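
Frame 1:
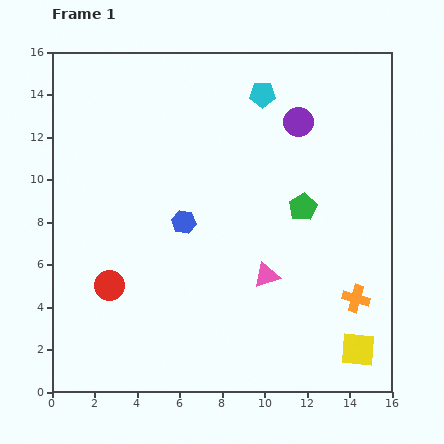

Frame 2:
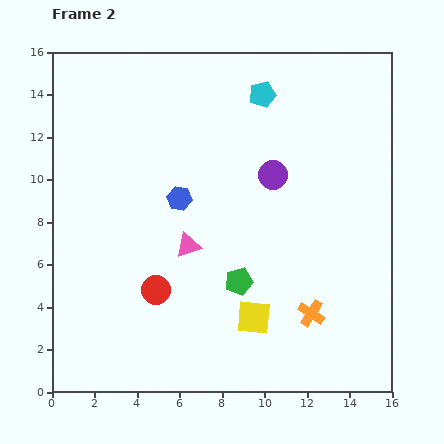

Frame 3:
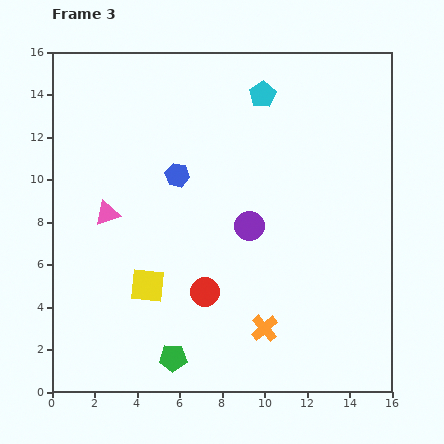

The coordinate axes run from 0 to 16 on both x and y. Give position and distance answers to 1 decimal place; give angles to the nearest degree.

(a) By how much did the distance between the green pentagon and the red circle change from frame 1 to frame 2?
-5.9

Distance in frame 1: 9.8. Distance in frame 2: 3.9.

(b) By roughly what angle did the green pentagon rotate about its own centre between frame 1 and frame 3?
31° clockwise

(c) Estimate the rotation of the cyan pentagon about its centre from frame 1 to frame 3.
31° counter-clockwise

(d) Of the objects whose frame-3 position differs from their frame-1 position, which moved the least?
the blue hexagon

(moved 2.2)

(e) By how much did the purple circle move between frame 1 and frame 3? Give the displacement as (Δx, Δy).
(-2.3, -4.9)

The purple circle was at (11.6, 12.7) in frame 1 and (9.3, 7.8) in frame 3.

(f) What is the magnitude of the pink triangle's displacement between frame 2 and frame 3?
4.1

The pink triangle moved from (6.4, 6.9) to (2.6, 8.4), a distance of √(3.8² + 1.5²) ≈ 4.1.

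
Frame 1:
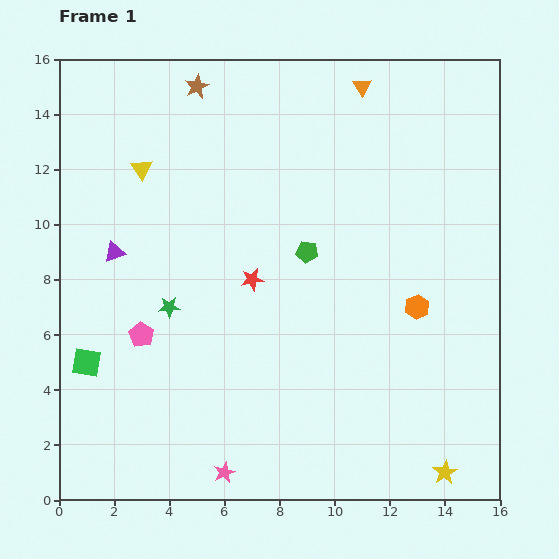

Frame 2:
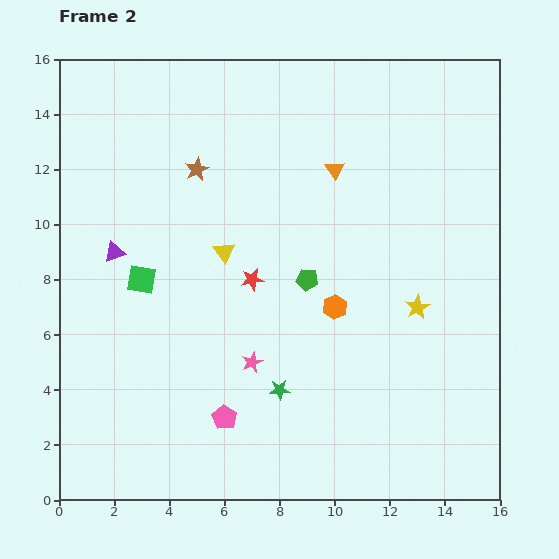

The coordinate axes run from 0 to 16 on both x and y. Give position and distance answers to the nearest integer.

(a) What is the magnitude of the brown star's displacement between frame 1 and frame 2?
3

The brown star moved from (5, 15) to (5, 12), a distance of √(0² + 3²) ≈ 3.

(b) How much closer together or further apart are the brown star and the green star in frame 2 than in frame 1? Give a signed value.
+1

Distance in frame 1: 8. Distance in frame 2: 9.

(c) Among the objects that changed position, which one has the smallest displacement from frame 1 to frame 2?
the green pentagon

(moved 1)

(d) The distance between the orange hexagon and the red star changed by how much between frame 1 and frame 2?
-3

Distance in frame 1: 6. Distance in frame 2: 3.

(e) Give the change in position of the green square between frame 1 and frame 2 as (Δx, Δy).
(2, 3)

The green square was at (1, 5) in frame 1 and (3, 8) in frame 2.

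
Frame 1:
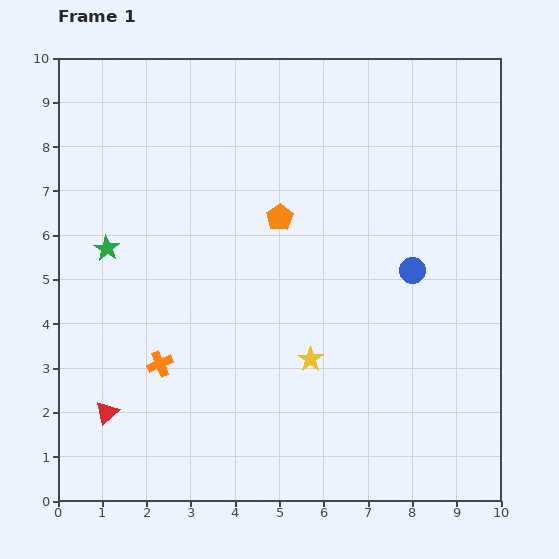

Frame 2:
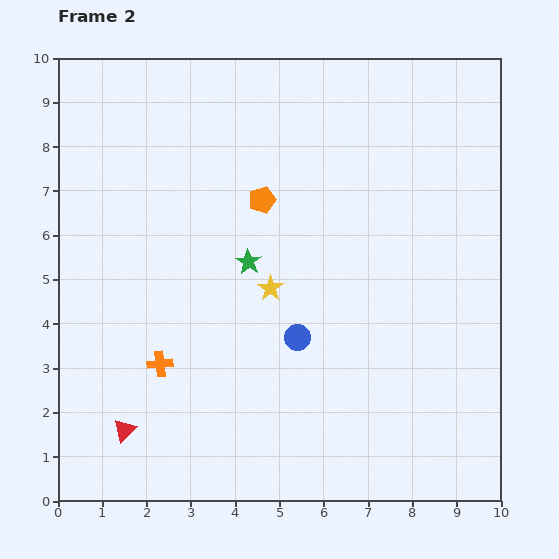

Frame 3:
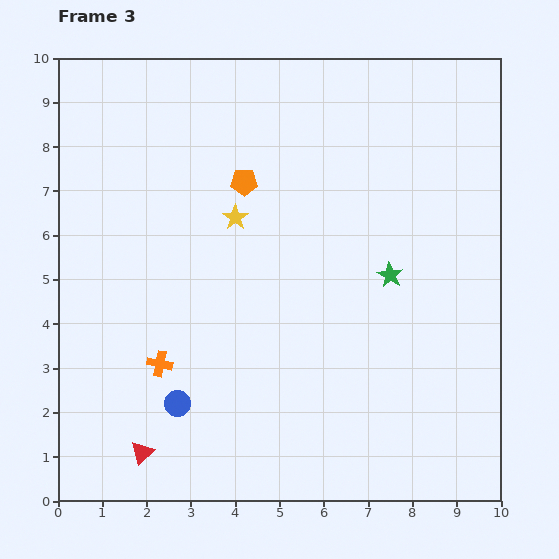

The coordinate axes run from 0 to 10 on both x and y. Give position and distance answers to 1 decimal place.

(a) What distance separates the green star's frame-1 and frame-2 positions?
3.2

The green star moved from (1.1, 5.7) to (4.3, 5.4), a distance of √(3.2² + 0.3²) ≈ 3.2.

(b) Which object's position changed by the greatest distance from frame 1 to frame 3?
the green star

(moved 6.4; next 6.1)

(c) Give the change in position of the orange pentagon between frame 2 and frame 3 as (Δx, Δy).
(-0.4, 0.4)

The orange pentagon was at (4.6, 6.8) in frame 2 and (4.2, 7.2) in frame 3.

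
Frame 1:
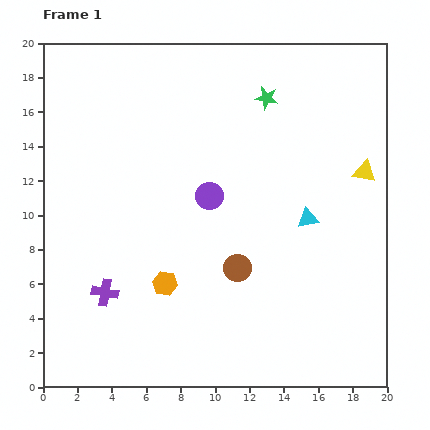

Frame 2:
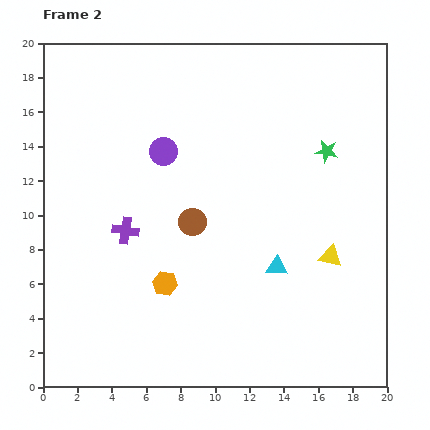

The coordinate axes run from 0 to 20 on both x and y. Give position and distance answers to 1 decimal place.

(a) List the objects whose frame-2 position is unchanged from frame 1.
the orange hexagon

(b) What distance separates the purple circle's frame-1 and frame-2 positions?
3.7

The purple circle moved from (9.7, 11.1) to (7.0, 13.7), a distance of √(2.7² + 2.6²) ≈ 3.7.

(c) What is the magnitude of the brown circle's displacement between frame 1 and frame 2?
3.7

The brown circle moved from (11.3, 6.9) to (8.7, 9.6), a distance of √(2.6² + 2.7²) ≈ 3.7.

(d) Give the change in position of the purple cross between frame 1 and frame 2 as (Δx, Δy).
(1.2, 3.6)

The purple cross was at (3.6, 5.5) in frame 1 and (4.8, 9.1) in frame 2.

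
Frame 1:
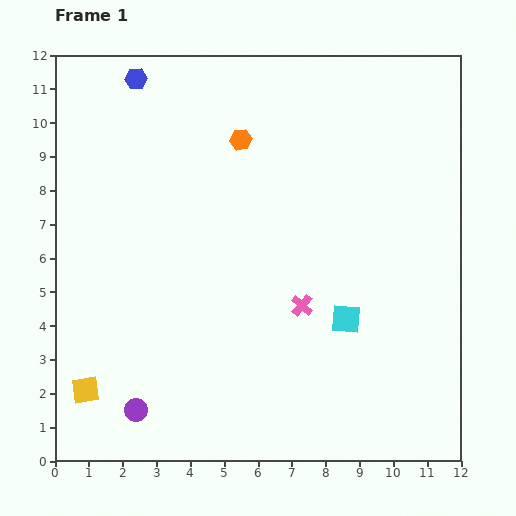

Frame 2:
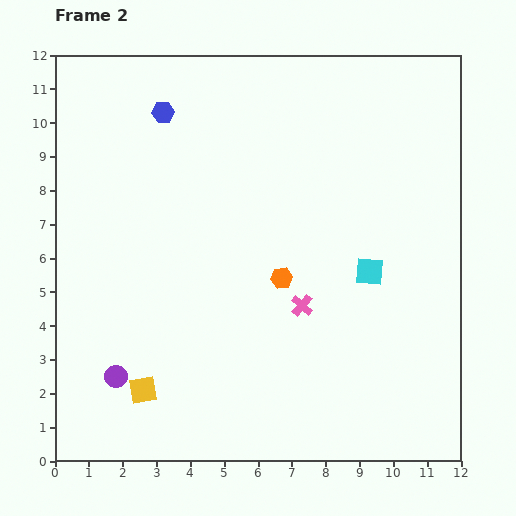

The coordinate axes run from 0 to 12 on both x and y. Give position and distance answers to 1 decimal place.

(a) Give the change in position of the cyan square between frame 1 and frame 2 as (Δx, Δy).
(0.7, 1.4)

The cyan square was at (8.6, 4.2) in frame 1 and (9.3, 5.6) in frame 2.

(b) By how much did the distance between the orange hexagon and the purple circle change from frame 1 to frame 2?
-2.9

Distance in frame 1: 8.6. Distance in frame 2: 5.7.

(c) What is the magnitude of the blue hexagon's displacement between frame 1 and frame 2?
1.3

The blue hexagon moved from (2.4, 11.3) to (3.2, 10.3), a distance of √(0.8² + 1.0²) ≈ 1.3.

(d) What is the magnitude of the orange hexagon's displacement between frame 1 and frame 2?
4.3

The orange hexagon moved from (5.5, 9.5) to (6.7, 5.4), a distance of √(1.2² + 4.1²) ≈ 4.3.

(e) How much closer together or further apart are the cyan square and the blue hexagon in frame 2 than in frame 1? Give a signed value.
-1.7

Distance in frame 1: 9.4. Distance in frame 2: 7.7.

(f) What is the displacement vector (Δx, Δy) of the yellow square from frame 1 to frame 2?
(1.7, 0.0)

The yellow square was at (0.9, 2.1) in frame 1 and (2.6, 2.1) in frame 2.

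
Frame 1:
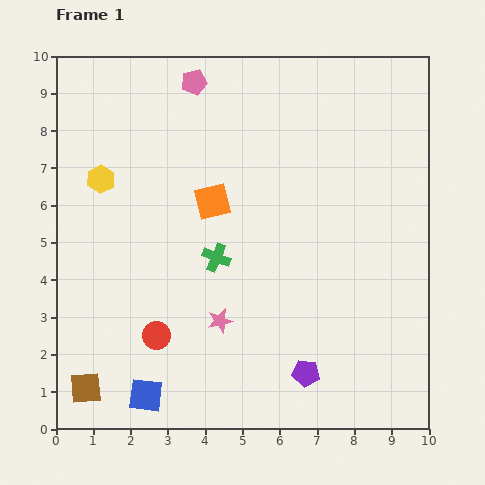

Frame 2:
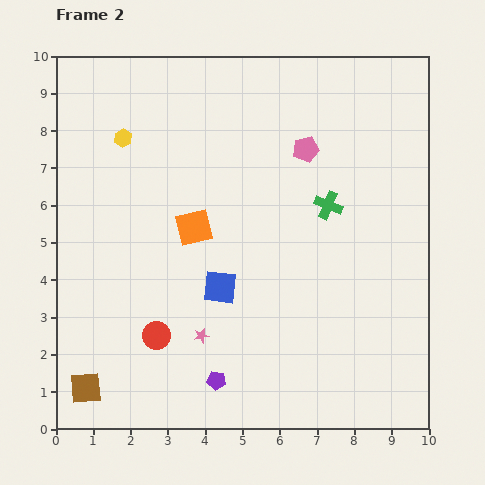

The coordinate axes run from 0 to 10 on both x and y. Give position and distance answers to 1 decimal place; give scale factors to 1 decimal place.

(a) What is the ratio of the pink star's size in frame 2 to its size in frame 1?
0.6×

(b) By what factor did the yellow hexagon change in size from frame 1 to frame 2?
0.6×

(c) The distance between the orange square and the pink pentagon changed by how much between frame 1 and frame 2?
+0.5

Distance in frame 1: 3.2. Distance in frame 2: 3.7.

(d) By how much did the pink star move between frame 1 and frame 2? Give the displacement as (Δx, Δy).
(-0.5, -0.4)

The pink star was at (4.4, 2.9) in frame 1 and (3.9, 2.5) in frame 2.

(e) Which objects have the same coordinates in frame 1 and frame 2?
the brown square, the red circle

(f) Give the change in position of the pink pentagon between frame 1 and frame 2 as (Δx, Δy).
(3.0, -1.8)

The pink pentagon was at (3.7, 9.3) in frame 1 and (6.7, 7.5) in frame 2.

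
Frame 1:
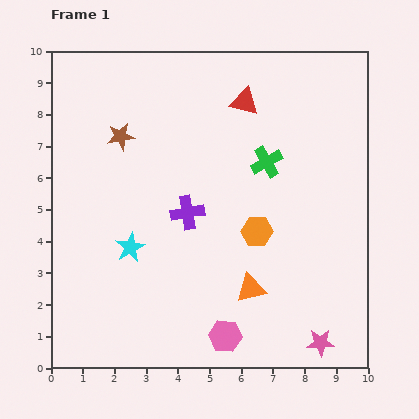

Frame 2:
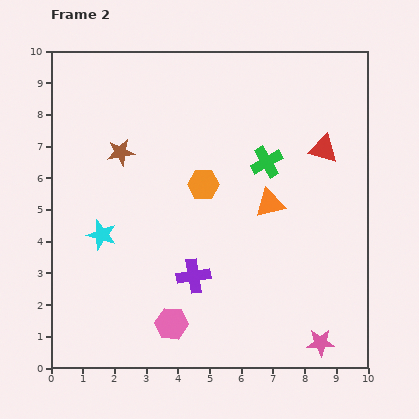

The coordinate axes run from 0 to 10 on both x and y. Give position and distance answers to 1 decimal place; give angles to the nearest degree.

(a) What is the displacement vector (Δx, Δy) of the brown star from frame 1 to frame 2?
(0.0, -0.5)

The brown star was at (2.2, 7.3) in frame 1 and (2.2, 6.8) in frame 2.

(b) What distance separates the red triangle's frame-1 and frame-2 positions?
2.9

The red triangle moved from (6.1, 8.4) to (8.6, 6.9), a distance of √(2.5² + 1.5²) ≈ 2.9.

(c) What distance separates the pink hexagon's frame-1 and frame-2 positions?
1.7

The pink hexagon moved from (5.5, 1.0) to (3.8, 1.4), a distance of √(1.7² + 0.4²) ≈ 1.7.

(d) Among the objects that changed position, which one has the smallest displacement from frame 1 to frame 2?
the brown star

(moved 0.5)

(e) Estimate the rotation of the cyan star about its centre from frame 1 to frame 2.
28° counter-clockwise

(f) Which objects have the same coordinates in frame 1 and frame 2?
the green cross, the pink star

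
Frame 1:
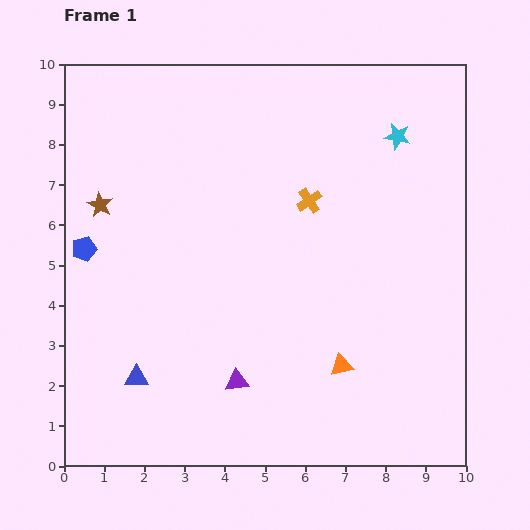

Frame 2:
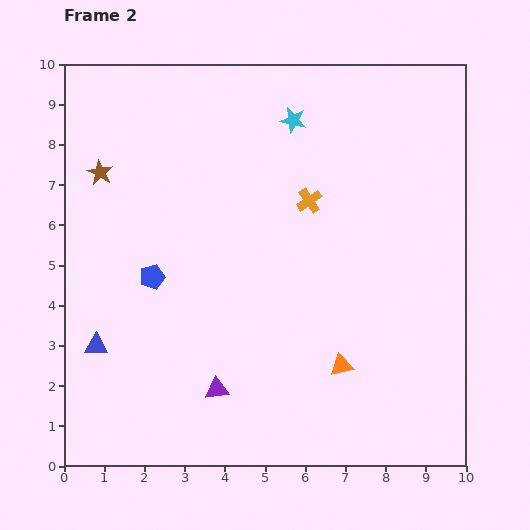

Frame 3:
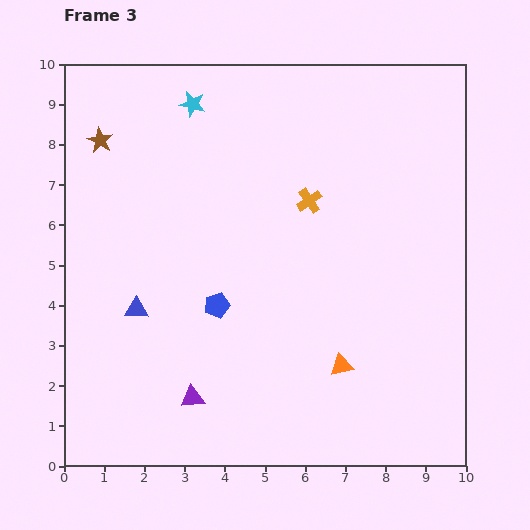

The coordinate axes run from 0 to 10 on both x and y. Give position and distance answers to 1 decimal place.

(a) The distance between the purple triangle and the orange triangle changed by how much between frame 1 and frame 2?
+0.6

Distance in frame 1: 2.6. Distance in frame 2: 3.2.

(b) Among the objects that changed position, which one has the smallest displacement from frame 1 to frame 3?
the purple triangle

(moved 1.2)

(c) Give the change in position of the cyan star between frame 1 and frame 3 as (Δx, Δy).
(-5.1, 0.8)

The cyan star was at (8.3, 8.2) in frame 1 and (3.2, 9.0) in frame 3.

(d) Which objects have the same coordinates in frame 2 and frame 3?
the orange cross, the orange triangle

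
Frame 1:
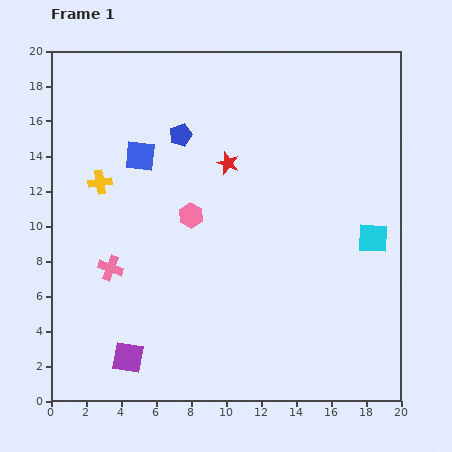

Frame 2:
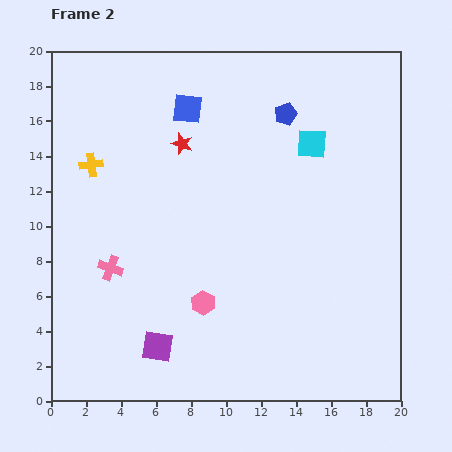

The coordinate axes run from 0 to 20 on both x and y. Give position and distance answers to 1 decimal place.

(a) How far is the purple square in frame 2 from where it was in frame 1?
1.8

The purple square moved from (4.4, 2.5) to (6.1, 3.1), a distance of √(1.7² + 0.6²) ≈ 1.8.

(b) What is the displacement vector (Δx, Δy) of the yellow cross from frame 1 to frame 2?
(-0.5, 1.0)

The yellow cross was at (2.8, 12.5) in frame 1 and (2.3, 13.5) in frame 2.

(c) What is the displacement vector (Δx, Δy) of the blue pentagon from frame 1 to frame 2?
(6.0, 1.2)

The blue pentagon was at (7.4, 15.2) in frame 1 and (13.4, 16.4) in frame 2.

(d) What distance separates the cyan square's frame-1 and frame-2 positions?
6.4

The cyan square moved from (18.4, 9.3) to (14.9, 14.7), a distance of √(3.5² + 5.4²) ≈ 6.4.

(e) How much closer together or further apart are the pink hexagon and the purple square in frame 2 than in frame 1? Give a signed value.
-5.3

Distance in frame 1: 8.9. Distance in frame 2: 3.6.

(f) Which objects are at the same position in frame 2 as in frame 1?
the pink cross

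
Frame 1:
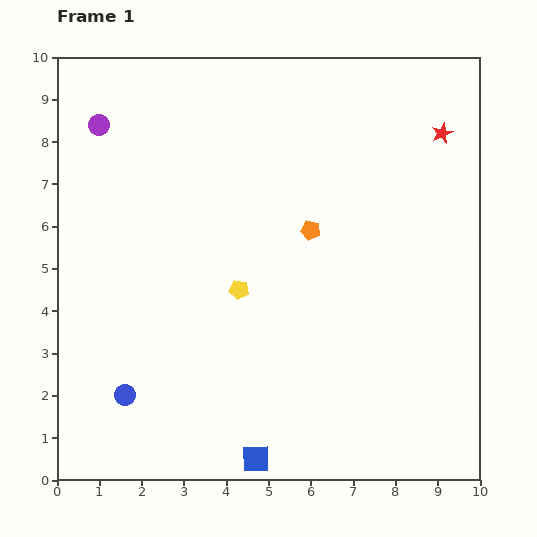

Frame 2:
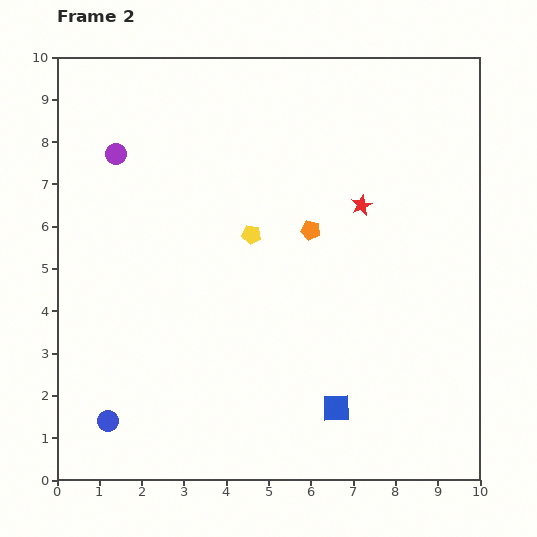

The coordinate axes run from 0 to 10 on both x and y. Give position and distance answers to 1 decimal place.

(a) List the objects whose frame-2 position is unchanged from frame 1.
the orange pentagon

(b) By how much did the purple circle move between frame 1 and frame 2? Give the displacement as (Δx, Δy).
(0.4, -0.7)

The purple circle was at (1.0, 8.4) in frame 1 and (1.4, 7.7) in frame 2.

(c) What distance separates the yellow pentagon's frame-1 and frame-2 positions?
1.3

The yellow pentagon moved from (4.3, 4.5) to (4.6, 5.8), a distance of √(0.3² + 1.3²) ≈ 1.3.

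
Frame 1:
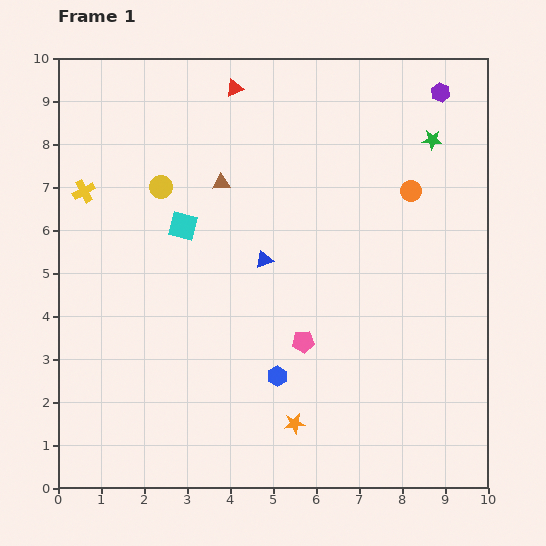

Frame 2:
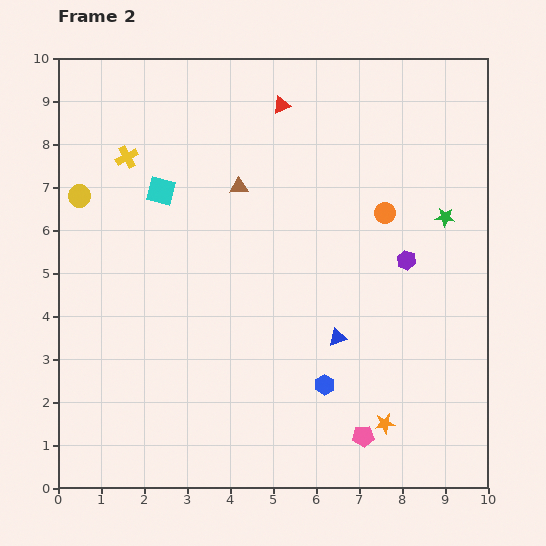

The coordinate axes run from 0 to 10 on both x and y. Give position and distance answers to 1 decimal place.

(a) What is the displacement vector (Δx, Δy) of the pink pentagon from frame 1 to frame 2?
(1.4, -2.2)

The pink pentagon was at (5.7, 3.4) in frame 1 and (7.1, 1.2) in frame 2.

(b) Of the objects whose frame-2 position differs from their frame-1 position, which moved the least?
the brown triangle

(moved 0.4)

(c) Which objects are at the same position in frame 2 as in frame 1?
none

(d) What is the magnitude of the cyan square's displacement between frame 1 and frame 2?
0.9

The cyan square moved from (2.9, 6.1) to (2.4, 6.9), a distance of √(0.5² + 0.8²) ≈ 0.9.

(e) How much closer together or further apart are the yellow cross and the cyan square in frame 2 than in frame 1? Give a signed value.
-1.3

Distance in frame 1: 2.4. Distance in frame 2: 1.1.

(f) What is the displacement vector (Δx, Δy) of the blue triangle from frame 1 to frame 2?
(1.7, -1.8)

The blue triangle was at (4.8, 5.3) in frame 1 and (6.5, 3.5) in frame 2.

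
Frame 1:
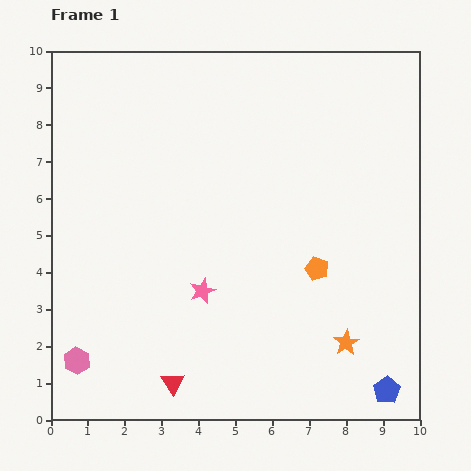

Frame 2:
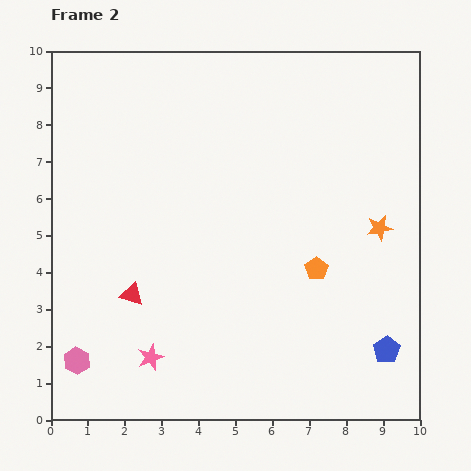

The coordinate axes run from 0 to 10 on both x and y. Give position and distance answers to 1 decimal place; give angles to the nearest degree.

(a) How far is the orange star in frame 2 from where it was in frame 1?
3.2

The orange star moved from (8.0, 2.1) to (8.9, 5.2), a distance of √(0.9² + 3.1²) ≈ 3.2.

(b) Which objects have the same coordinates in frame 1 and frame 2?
the orange pentagon, the pink hexagon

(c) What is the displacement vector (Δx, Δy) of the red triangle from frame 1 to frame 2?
(-1.1, 2.4)

The red triangle was at (3.3, 1.0) in frame 1 and (2.2, 3.4) in frame 2.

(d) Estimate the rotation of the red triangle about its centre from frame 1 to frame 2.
41° counter-clockwise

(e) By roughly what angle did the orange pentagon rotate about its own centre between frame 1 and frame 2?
16° clockwise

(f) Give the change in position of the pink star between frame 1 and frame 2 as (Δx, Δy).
(-1.4, -1.8)

The pink star was at (4.1, 3.5) in frame 1 and (2.7, 1.7) in frame 2.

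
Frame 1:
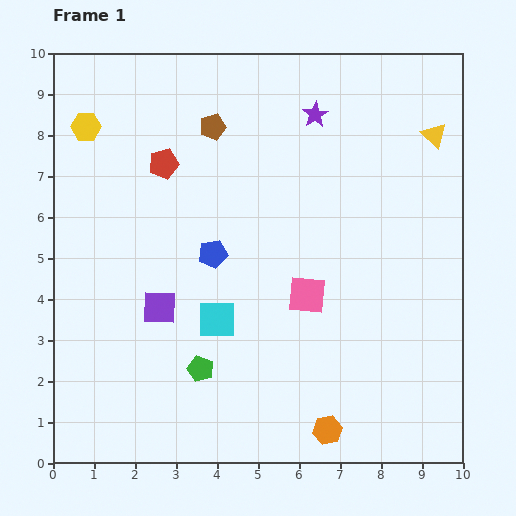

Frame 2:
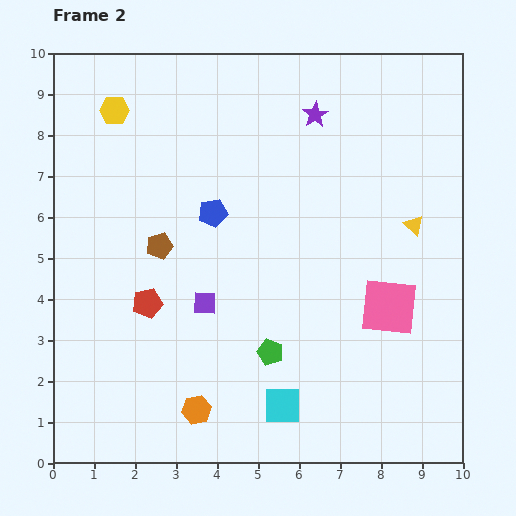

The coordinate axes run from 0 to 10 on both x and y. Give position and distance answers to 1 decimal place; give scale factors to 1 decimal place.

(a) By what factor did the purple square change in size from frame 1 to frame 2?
0.7×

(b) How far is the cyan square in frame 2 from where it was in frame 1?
2.6

The cyan square moved from (4.0, 3.5) to (5.6, 1.4), a distance of √(1.6² + 2.1²) ≈ 2.6.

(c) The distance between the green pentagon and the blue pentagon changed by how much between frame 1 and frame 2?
+0.9

Distance in frame 1: 2.8. Distance in frame 2: 3.7.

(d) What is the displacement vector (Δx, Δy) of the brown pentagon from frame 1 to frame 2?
(-1.3, -2.9)

The brown pentagon was at (3.9, 8.2) in frame 1 and (2.6, 5.3) in frame 2.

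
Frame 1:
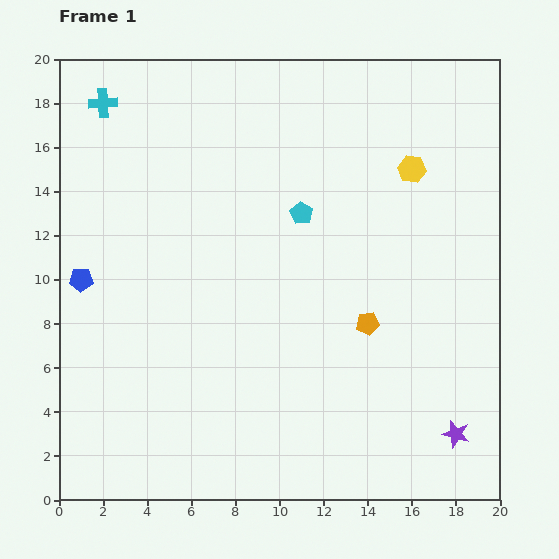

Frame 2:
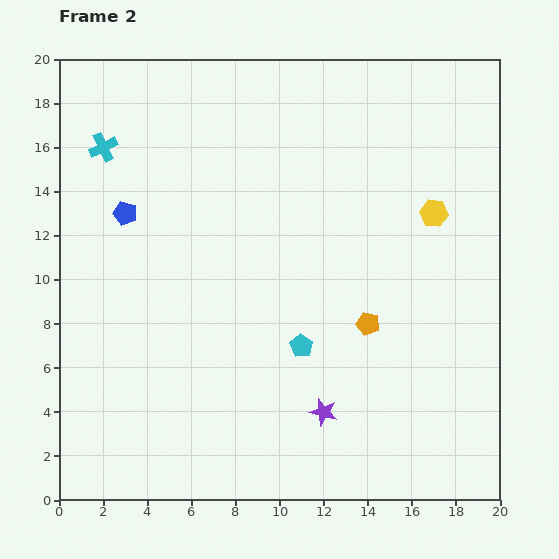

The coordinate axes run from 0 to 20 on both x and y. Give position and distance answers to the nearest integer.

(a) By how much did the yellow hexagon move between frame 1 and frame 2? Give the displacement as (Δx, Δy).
(1, -2)

The yellow hexagon was at (16, 15) in frame 1 and (17, 13) in frame 2.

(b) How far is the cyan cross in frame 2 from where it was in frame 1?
2

The cyan cross moved from (2, 18) to (2, 16), a distance of √(0² + 2²) ≈ 2.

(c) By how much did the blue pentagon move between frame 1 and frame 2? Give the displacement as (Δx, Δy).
(2, 3)

The blue pentagon was at (1, 10) in frame 1 and (3, 13) in frame 2.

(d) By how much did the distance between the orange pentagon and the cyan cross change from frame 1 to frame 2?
-2

Distance in frame 1: 16. Distance in frame 2: 14.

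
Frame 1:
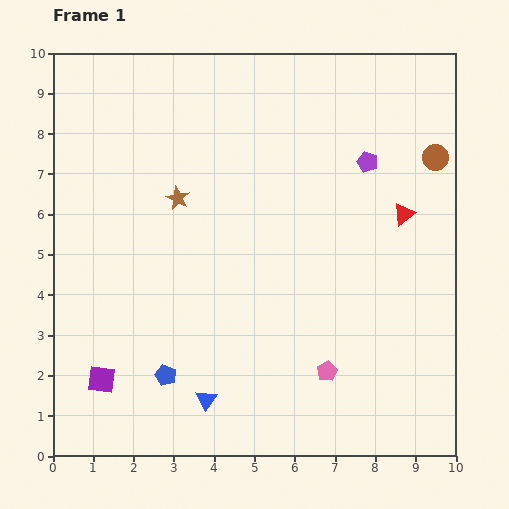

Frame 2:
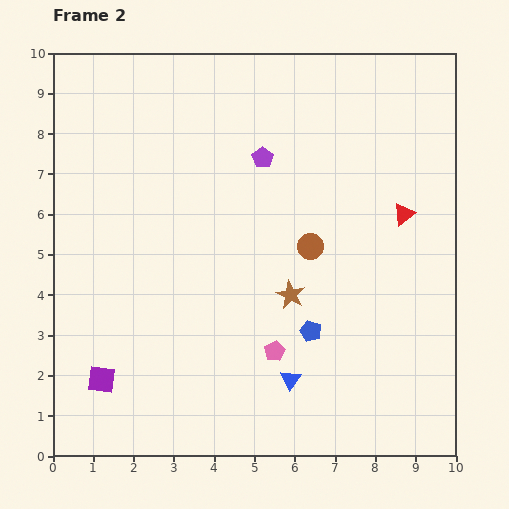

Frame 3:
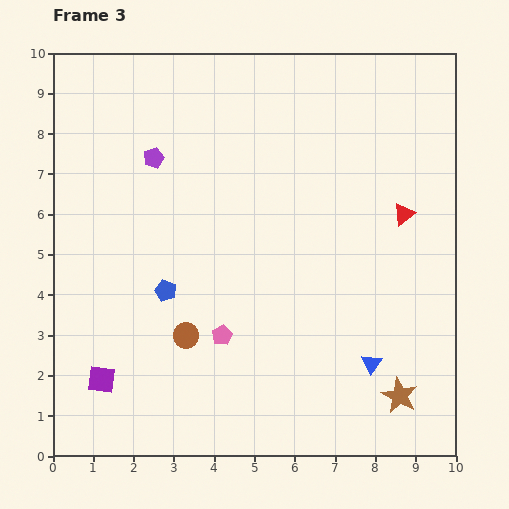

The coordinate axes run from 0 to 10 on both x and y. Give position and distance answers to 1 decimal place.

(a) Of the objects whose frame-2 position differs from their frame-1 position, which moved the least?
the pink pentagon

(moved 1.4)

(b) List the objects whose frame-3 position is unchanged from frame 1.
the purple square, the red triangle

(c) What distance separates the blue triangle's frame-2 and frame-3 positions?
2.0

The blue triangle moved from (5.9, 1.9) to (7.9, 2.3), a distance of √(2.0² + 0.4²) ≈ 2.0.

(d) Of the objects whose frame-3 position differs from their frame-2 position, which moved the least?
the pink pentagon

(moved 1.4)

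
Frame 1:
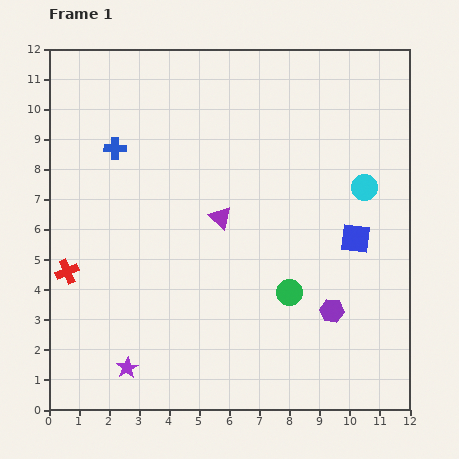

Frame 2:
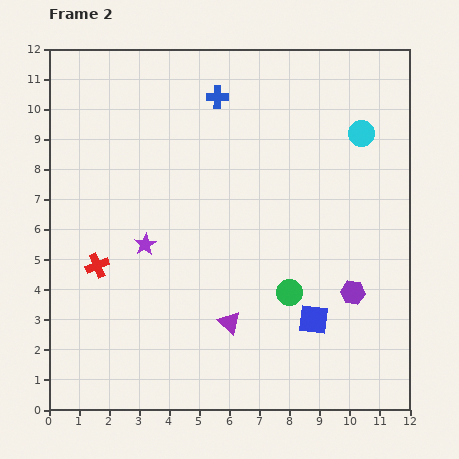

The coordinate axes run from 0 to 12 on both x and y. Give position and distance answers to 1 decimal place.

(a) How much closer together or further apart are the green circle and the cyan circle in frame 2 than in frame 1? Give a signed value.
+1.5

Distance in frame 1: 4.3. Distance in frame 2: 5.8.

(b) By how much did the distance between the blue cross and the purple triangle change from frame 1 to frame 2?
+3.3

Distance in frame 1: 4.2. Distance in frame 2: 7.5.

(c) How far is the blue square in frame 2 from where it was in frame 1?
3.0

The blue square moved from (10.2, 5.7) to (8.8, 3.0), a distance of √(1.4² + 2.7²) ≈ 3.0.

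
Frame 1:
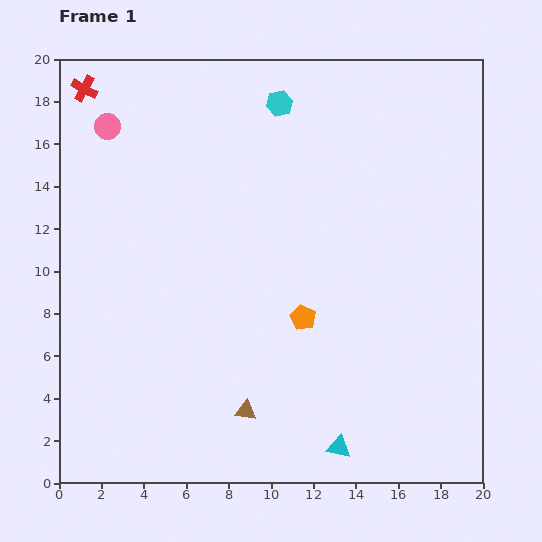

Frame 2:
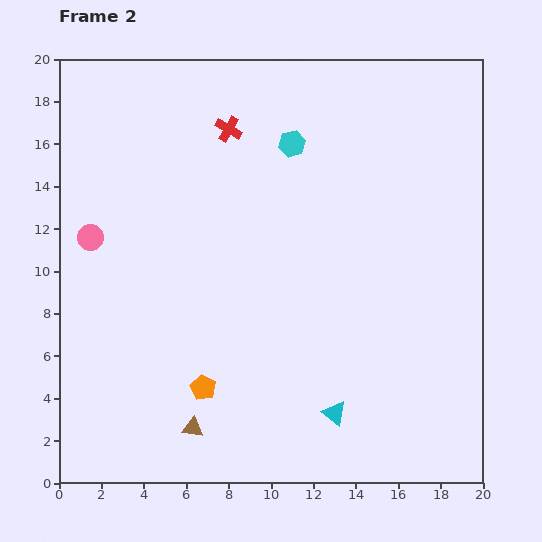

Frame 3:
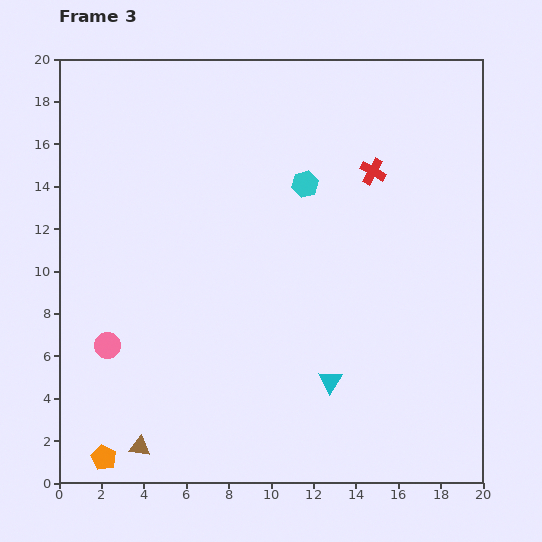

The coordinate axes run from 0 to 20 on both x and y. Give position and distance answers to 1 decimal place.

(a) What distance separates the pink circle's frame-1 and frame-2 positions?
5.3

The pink circle moved from (2.3, 16.8) to (1.5, 11.6), a distance of √(0.8² + 5.2²) ≈ 5.3.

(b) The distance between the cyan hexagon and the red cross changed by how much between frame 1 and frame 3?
-5.9

Distance in frame 1: 9.2. Distance in frame 3: 3.3.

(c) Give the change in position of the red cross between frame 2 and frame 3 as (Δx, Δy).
(6.8, -2.0)

The red cross was at (8.0, 16.7) in frame 2 and (14.8, 14.7) in frame 3.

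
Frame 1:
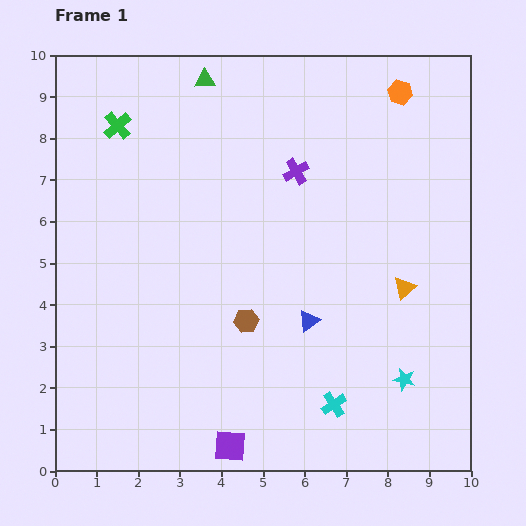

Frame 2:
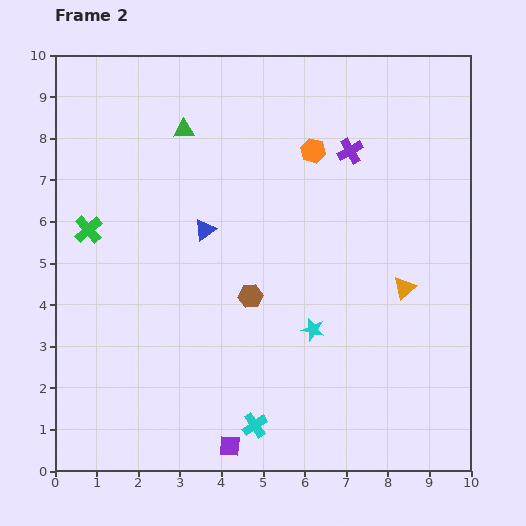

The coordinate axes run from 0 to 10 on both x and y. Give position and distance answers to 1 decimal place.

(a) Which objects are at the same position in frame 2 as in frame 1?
the orange triangle, the purple square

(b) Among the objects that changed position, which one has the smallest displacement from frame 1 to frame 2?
the brown hexagon

(moved 0.6)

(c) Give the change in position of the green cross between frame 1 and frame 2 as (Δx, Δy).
(-0.7, -2.5)

The green cross was at (1.5, 8.3) in frame 1 and (0.8, 5.8) in frame 2.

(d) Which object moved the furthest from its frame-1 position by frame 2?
the blue triangle

(moved 3.3; next 2.6)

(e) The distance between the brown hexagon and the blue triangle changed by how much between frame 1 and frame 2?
+0.4

Distance in frame 1: 1.5. Distance in frame 2: 1.9.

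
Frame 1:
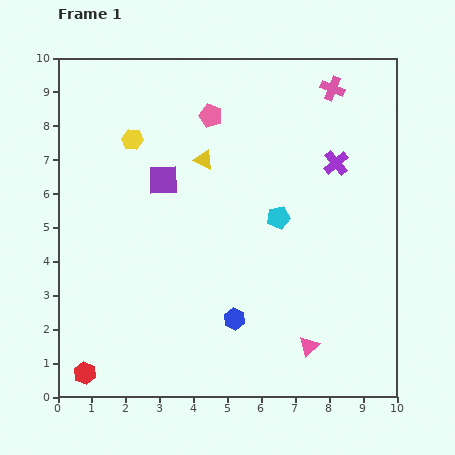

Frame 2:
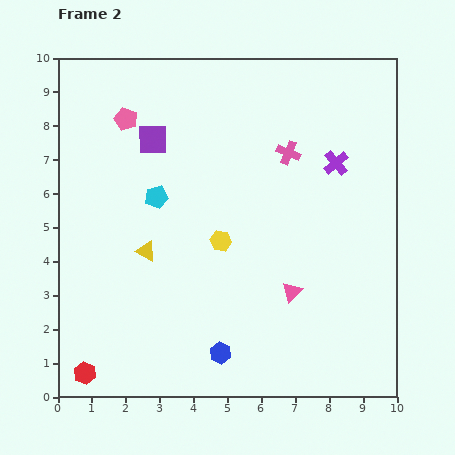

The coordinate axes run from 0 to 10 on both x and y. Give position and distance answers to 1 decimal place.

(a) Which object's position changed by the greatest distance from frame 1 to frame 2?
the yellow hexagon

(moved 4.0; next 3.6)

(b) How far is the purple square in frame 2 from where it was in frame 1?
1.2

The purple square moved from (3.1, 6.4) to (2.8, 7.6), a distance of √(0.3² + 1.2²) ≈ 1.2.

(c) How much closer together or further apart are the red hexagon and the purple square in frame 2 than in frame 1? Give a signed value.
+1.1

Distance in frame 1: 6.1. Distance in frame 2: 7.2.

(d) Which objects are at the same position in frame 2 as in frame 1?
the red hexagon, the purple cross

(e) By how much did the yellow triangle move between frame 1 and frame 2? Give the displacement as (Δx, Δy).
(-1.7, -2.7)

The yellow triangle was at (4.3, 7.0) in frame 1 and (2.6, 4.3) in frame 2.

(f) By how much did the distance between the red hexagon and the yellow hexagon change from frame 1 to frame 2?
-1.4

Distance in frame 1: 7.0. Distance in frame 2: 5.6.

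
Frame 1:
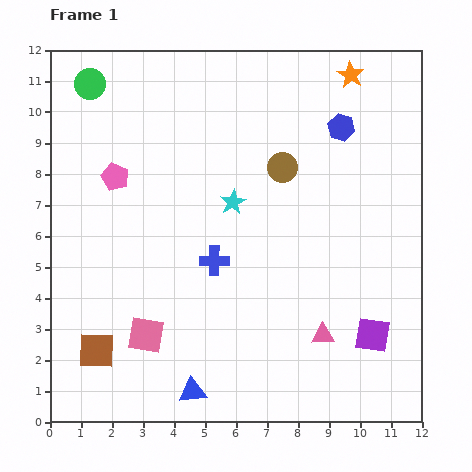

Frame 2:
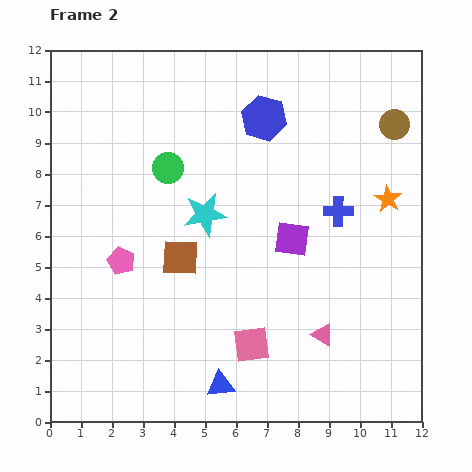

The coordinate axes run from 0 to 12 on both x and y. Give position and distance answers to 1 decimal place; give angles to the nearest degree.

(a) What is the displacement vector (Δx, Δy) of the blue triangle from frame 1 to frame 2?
(0.9, 0.2)

The blue triangle was at (4.6, 1.0) in frame 1 and (5.5, 1.2) in frame 2.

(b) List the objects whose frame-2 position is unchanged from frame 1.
the pink triangle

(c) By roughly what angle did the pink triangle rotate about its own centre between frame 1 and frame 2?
34° clockwise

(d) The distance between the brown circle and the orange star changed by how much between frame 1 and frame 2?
-1.3

Distance in frame 1: 3.7. Distance in frame 2: 2.4.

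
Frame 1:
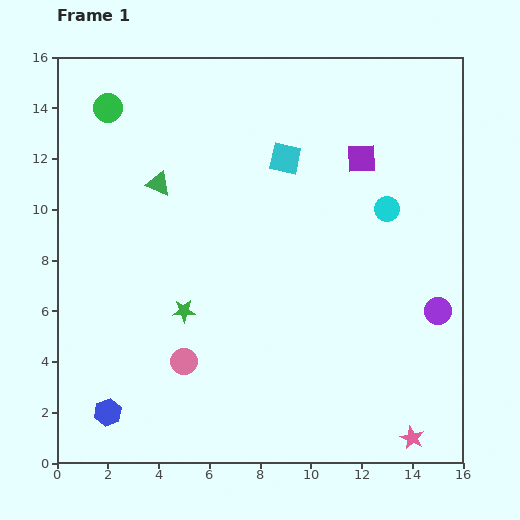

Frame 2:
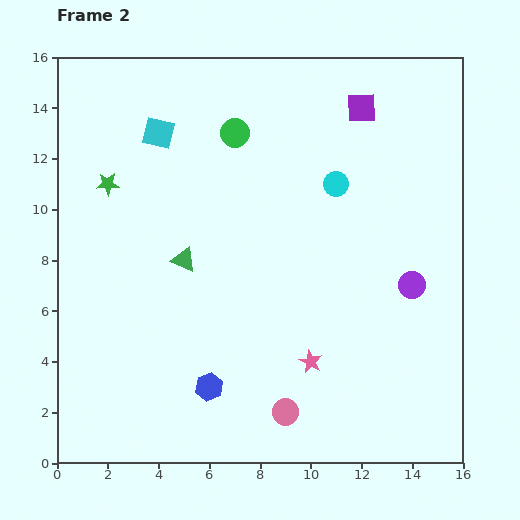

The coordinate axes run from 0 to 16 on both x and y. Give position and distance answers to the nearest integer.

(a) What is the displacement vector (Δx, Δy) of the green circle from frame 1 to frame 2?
(5, -1)

The green circle was at (2, 14) in frame 1 and (7, 13) in frame 2.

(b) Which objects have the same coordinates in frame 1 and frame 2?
none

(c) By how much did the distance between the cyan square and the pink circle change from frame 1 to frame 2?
+3

Distance in frame 1: 9. Distance in frame 2: 12.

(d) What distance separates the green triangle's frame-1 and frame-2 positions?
3

The green triangle moved from (4, 11) to (5, 8), a distance of √(1² + 3²) ≈ 3.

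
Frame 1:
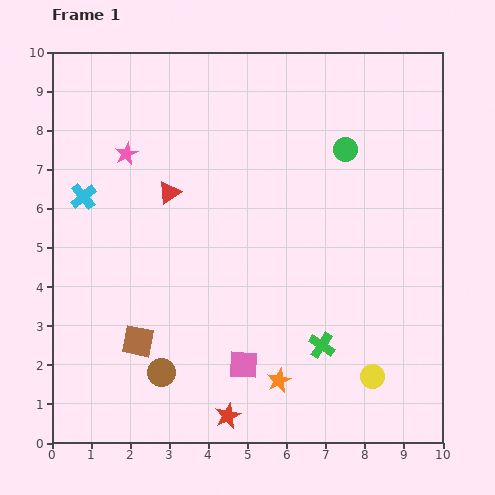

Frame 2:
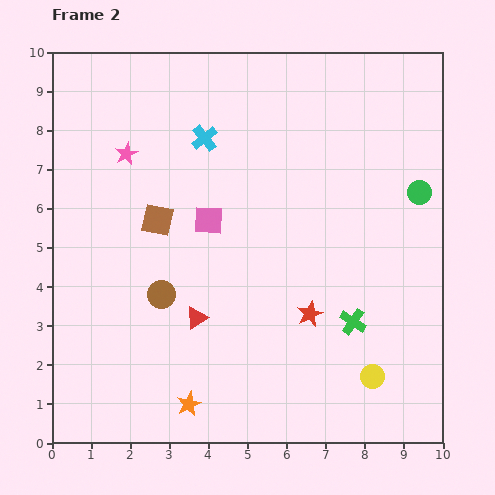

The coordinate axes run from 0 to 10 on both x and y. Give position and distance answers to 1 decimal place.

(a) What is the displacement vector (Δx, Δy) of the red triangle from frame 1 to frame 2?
(0.7, -3.2)

The red triangle was at (3.0, 6.4) in frame 1 and (3.7, 3.2) in frame 2.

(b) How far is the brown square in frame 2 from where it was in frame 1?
3.1

The brown square moved from (2.2, 2.6) to (2.7, 5.7), a distance of √(0.5² + 3.1²) ≈ 3.1.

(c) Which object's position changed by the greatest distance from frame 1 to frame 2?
the pink square

(moved 3.8; next 3.4)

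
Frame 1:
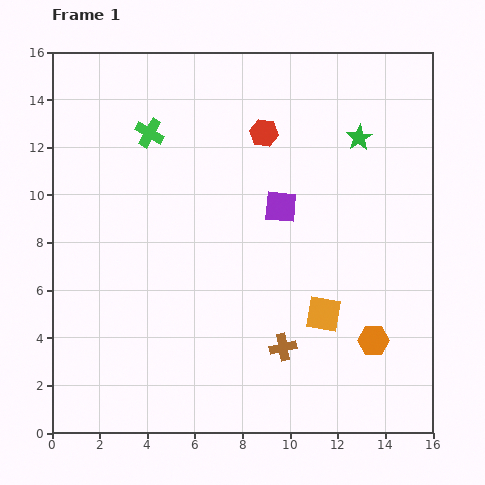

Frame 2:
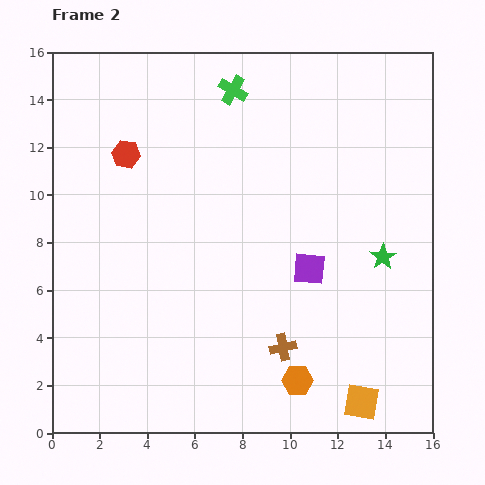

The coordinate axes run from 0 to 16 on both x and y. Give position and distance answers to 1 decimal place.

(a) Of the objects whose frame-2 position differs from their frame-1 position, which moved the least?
the purple square

(moved 2.9)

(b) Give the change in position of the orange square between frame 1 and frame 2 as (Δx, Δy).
(1.6, -3.7)

The orange square was at (11.4, 5.0) in frame 1 and (13.0, 1.3) in frame 2.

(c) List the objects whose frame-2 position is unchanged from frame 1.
the brown cross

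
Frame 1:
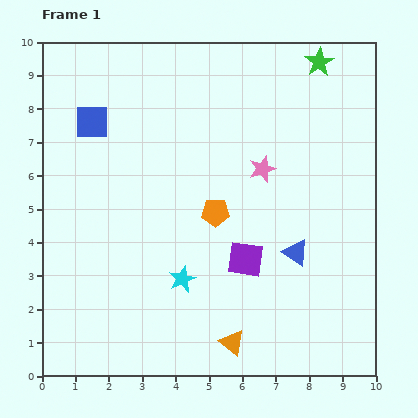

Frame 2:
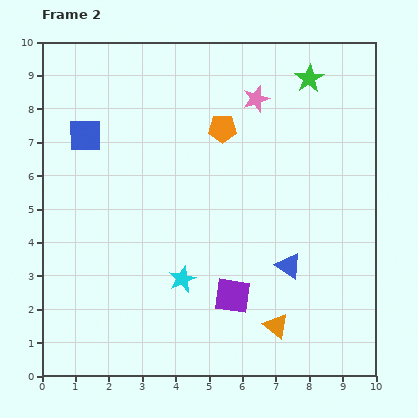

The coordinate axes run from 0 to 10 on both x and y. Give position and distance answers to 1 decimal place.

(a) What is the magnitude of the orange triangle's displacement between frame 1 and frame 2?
1.4

The orange triangle moved from (5.7, 1.0) to (7.0, 1.5), a distance of √(1.3² + 0.5²) ≈ 1.4.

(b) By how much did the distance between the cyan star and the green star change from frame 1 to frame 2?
-0.6

Distance in frame 1: 7.7. Distance in frame 2: 7.1.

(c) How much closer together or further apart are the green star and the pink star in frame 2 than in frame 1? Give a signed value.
-1.9

Distance in frame 1: 3.6. Distance in frame 2: 1.7.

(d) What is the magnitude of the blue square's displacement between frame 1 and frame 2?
0.4

The blue square moved from (1.5, 7.6) to (1.3, 7.2), a distance of √(0.2² + 0.4²) ≈ 0.4.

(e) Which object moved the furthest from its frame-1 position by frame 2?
the orange pentagon

(moved 2.5; next 2.1)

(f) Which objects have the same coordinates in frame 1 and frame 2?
the cyan star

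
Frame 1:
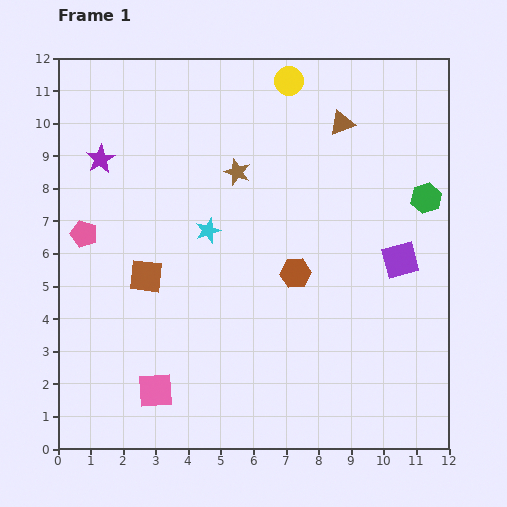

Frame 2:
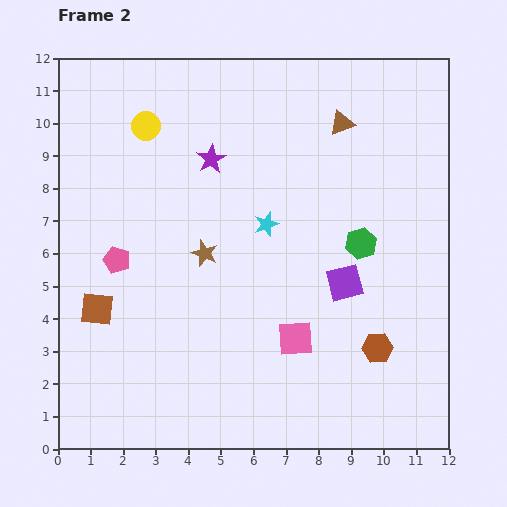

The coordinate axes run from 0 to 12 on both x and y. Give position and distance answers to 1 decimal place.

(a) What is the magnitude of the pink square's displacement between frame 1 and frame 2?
4.6

The pink square moved from (3.0, 1.8) to (7.3, 3.4), a distance of √(4.3² + 1.6²) ≈ 4.6.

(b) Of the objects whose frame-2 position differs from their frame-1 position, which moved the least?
the pink pentagon

(moved 1.3)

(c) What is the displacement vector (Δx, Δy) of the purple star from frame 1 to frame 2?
(3.4, 0.0)

The purple star was at (1.3, 8.9) in frame 1 and (4.7, 8.9) in frame 2.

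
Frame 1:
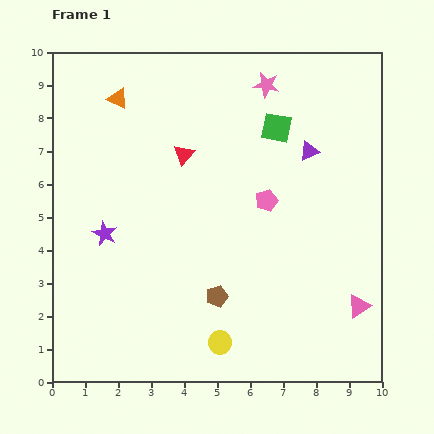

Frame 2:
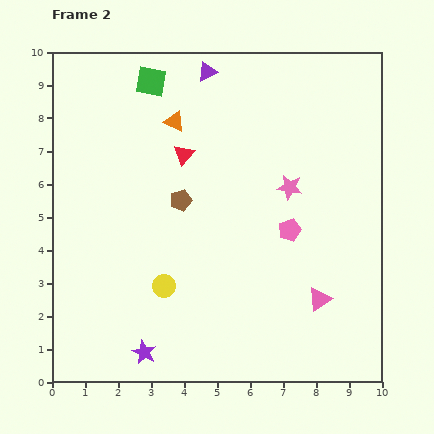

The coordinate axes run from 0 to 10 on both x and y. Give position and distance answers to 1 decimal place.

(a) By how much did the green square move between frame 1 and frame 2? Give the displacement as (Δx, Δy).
(-3.8, 1.4)

The green square was at (6.8, 7.7) in frame 1 and (3.0, 9.1) in frame 2.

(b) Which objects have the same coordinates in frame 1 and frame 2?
the red triangle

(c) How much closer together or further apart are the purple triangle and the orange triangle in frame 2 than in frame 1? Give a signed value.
-4.2

Distance in frame 1: 6.0. Distance in frame 2: 1.8.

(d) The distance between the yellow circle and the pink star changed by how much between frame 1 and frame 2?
-3.1

Distance in frame 1: 7.9. Distance in frame 2: 4.8.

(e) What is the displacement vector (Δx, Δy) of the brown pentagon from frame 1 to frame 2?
(-1.1, 2.9)

The brown pentagon was at (5.0, 2.6) in frame 1 and (3.9, 5.5) in frame 2.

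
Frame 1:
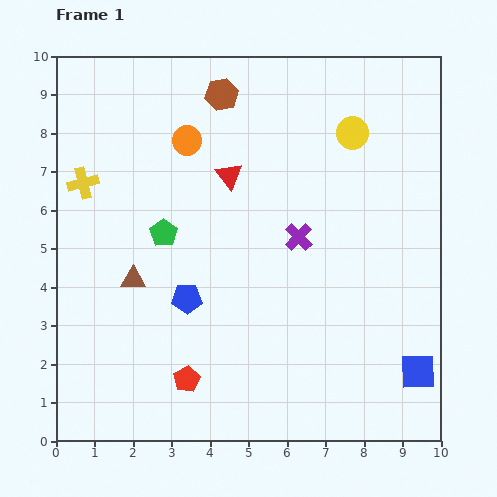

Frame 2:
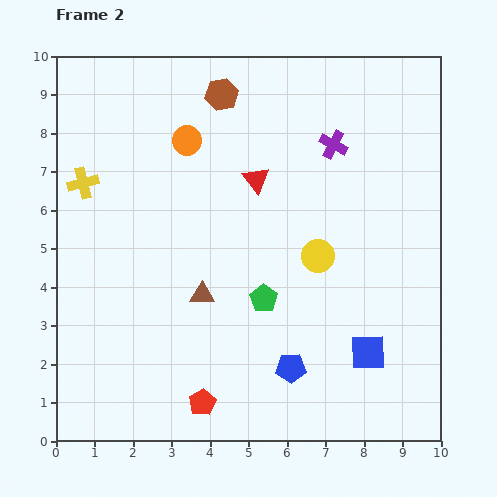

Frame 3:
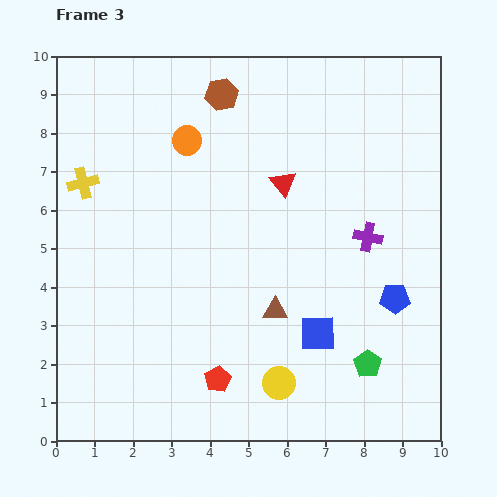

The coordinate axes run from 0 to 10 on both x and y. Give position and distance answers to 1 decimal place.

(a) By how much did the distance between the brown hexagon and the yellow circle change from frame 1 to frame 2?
+1.4

Distance in frame 1: 3.5. Distance in frame 2: 4.9.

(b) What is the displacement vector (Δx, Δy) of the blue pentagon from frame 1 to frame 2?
(2.7, -1.8)

The blue pentagon was at (3.4, 3.7) in frame 1 and (6.1, 1.9) in frame 2.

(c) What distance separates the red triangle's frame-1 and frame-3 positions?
1.4

The red triangle moved from (4.5, 6.9) to (5.9, 6.7), a distance of √(1.4² + 0.2²) ≈ 1.4.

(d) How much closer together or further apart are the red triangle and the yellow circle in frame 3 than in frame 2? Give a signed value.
+2.6

Distance in frame 2: 2.6. Distance in frame 3: 5.2.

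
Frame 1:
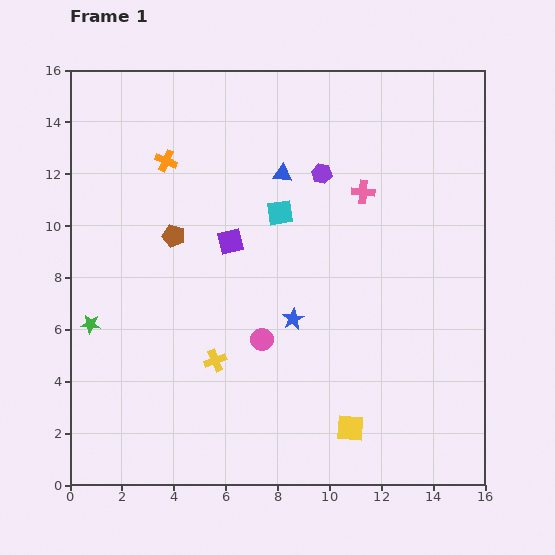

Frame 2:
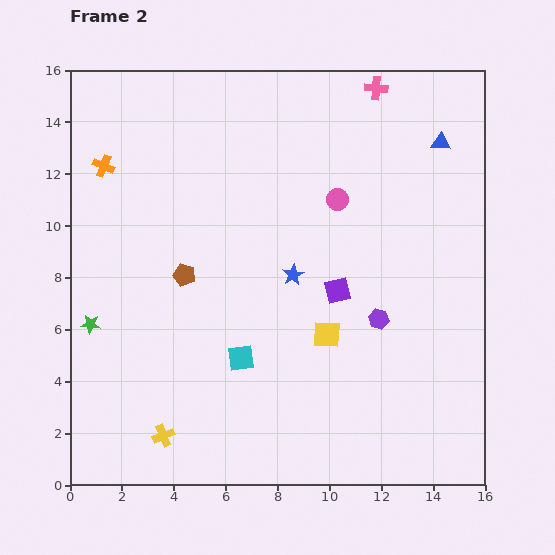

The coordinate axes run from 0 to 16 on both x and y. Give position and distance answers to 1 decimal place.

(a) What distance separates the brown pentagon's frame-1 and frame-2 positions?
1.6

The brown pentagon moved from (4.0, 9.6) to (4.4, 8.1), a distance of √(0.4² + 1.5²) ≈ 1.6.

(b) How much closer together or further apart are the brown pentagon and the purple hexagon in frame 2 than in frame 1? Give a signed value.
+1.5

Distance in frame 1: 6.2. Distance in frame 2: 7.7.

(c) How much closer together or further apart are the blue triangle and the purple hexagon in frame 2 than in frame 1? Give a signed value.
+5.7

Distance in frame 1: 1.5. Distance in frame 2: 7.2.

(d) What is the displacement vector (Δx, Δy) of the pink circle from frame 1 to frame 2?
(2.9, 5.4)

The pink circle was at (7.4, 5.6) in frame 1 and (10.3, 11.0) in frame 2.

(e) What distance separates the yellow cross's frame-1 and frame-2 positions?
3.5

The yellow cross moved from (5.6, 4.8) to (3.6, 1.9), a distance of √(2.0² + 2.9²) ≈ 3.5.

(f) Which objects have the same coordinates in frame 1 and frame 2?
the green star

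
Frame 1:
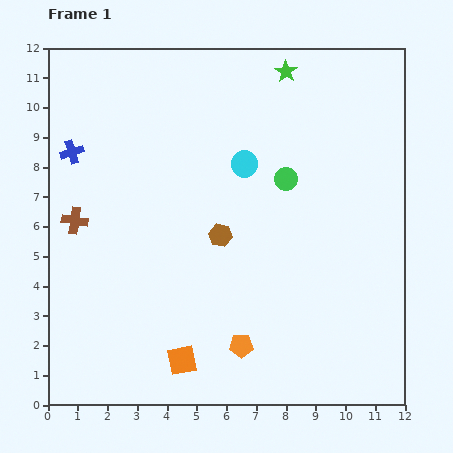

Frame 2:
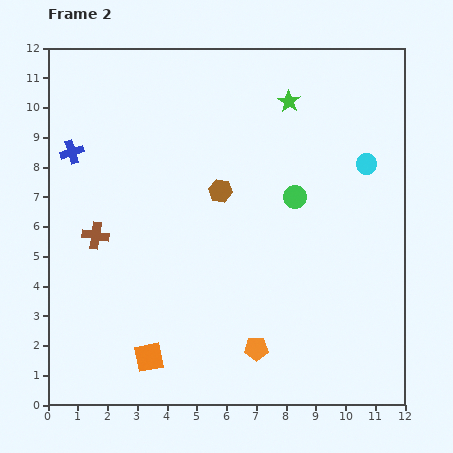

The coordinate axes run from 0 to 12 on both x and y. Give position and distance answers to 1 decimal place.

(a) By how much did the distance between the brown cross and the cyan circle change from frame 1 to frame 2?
+3.4

Distance in frame 1: 6.0. Distance in frame 2: 9.4.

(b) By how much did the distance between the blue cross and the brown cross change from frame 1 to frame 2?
+0.6

Distance in frame 1: 2.3. Distance in frame 2: 2.9.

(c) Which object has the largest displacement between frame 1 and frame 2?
the cyan circle

(moved 4.1; next 1.5)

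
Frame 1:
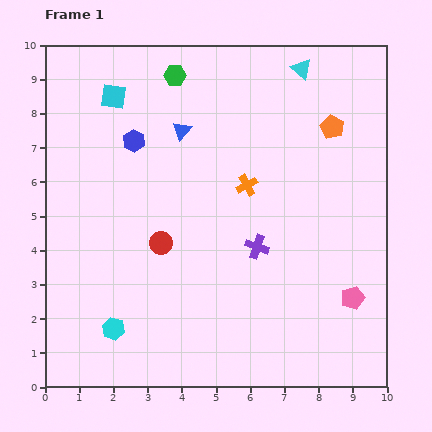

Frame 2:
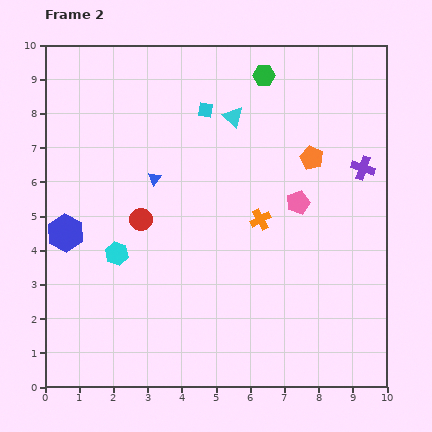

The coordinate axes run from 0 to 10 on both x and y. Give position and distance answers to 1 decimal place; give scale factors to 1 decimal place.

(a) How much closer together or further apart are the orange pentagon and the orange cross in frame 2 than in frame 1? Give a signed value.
-0.7

Distance in frame 1: 3.0. Distance in frame 2: 2.3.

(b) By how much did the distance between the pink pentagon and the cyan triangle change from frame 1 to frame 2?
-3.8

Distance in frame 1: 6.9. Distance in frame 2: 3.1.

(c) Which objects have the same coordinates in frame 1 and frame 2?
none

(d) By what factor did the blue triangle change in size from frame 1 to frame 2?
0.7×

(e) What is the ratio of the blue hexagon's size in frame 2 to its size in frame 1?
1.7×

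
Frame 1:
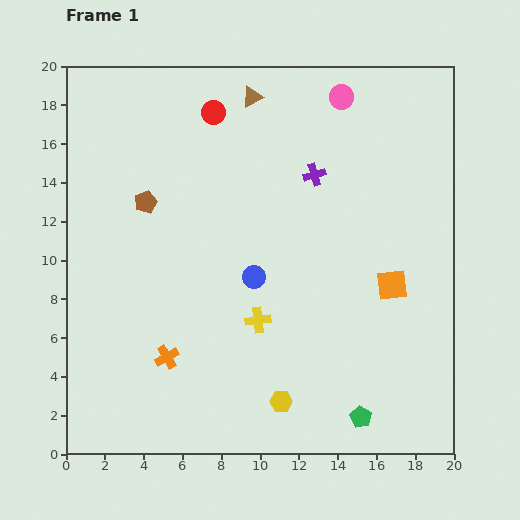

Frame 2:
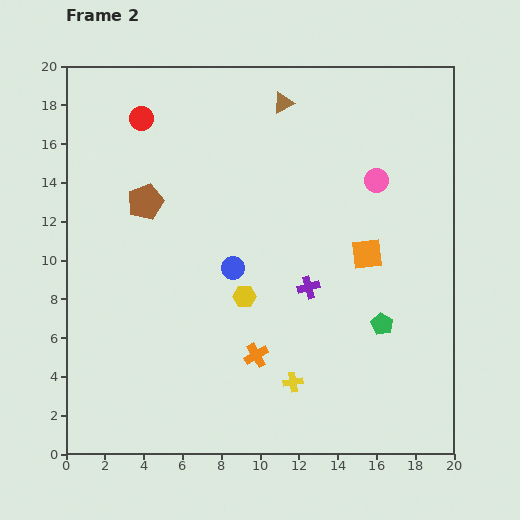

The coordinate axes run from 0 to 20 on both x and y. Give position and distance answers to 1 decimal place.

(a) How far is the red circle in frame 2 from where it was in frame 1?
3.7

The red circle moved from (7.6, 17.6) to (3.9, 17.3), a distance of √(3.7² + 0.3²) ≈ 3.7.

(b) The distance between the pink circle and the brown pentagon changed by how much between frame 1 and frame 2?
+0.5

Distance in frame 1: 11.5. Distance in frame 2: 12.0.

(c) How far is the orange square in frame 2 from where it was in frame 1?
2.1

The orange square moved from (16.8, 8.7) to (15.5, 10.3), a distance of √(1.3² + 1.6²) ≈ 2.1.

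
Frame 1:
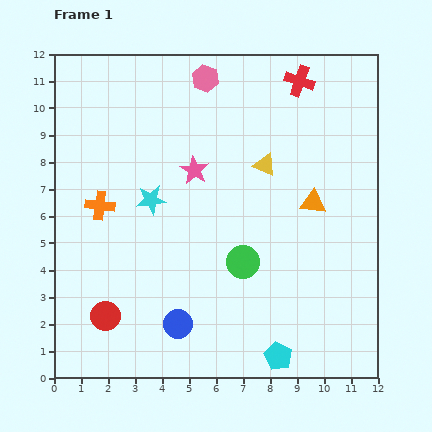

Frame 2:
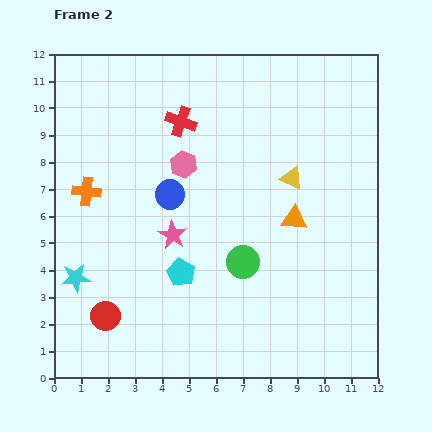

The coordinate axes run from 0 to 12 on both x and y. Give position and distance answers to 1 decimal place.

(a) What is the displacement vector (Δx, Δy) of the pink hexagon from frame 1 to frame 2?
(-0.8, -3.2)

The pink hexagon was at (5.6, 11.1) in frame 1 and (4.8, 7.9) in frame 2.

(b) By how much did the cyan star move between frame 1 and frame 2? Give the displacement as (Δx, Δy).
(-2.8, -2.9)

The cyan star was at (3.6, 6.6) in frame 1 and (0.8, 3.7) in frame 2.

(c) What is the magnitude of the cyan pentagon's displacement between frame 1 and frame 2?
4.8

The cyan pentagon moved from (8.3, 0.8) to (4.7, 3.9), a distance of √(3.6² + 3.1²) ≈ 4.8.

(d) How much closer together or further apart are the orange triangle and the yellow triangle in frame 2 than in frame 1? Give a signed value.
-0.8

Distance in frame 1: 2.3. Distance in frame 2: 1.5.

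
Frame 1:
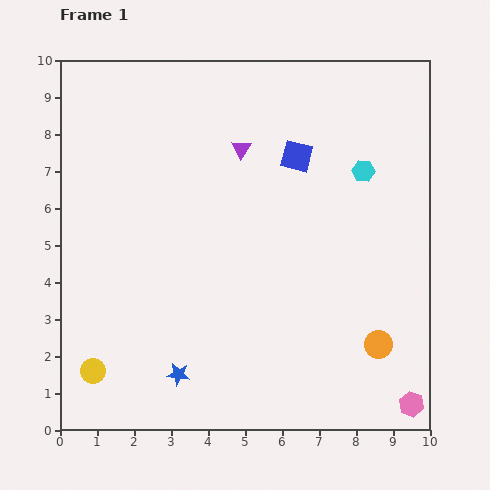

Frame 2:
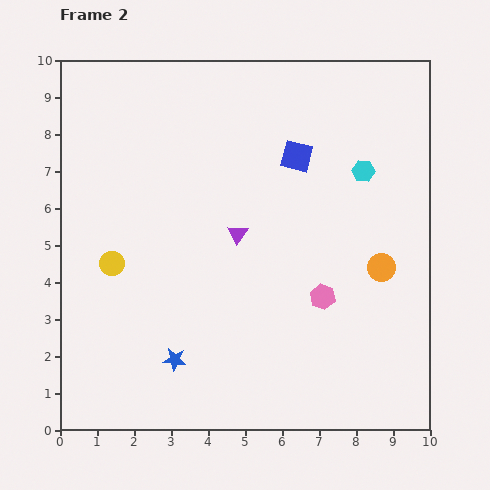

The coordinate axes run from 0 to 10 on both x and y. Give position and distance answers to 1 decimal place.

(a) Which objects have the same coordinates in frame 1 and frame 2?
the blue square, the cyan hexagon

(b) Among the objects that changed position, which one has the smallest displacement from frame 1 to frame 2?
the blue star

(moved 0.4)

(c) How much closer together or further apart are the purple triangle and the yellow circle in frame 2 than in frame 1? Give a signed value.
-3.7

Distance in frame 1: 7.2. Distance in frame 2: 3.5.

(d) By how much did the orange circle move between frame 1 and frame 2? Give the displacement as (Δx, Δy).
(0.1, 2.1)

The orange circle was at (8.6, 2.3) in frame 1 and (8.7, 4.4) in frame 2.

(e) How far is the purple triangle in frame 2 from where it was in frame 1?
2.3

The purple triangle moved from (4.9, 7.6) to (4.8, 5.3), a distance of √(0.1² + 2.3²) ≈ 2.3.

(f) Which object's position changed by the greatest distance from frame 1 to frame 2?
the pink hexagon

(moved 3.8; next 2.9)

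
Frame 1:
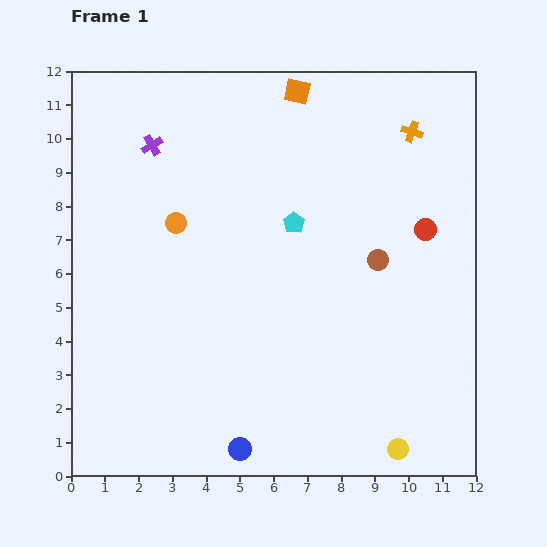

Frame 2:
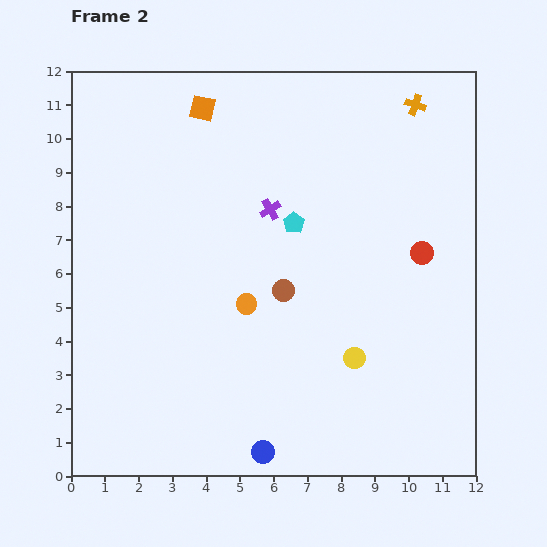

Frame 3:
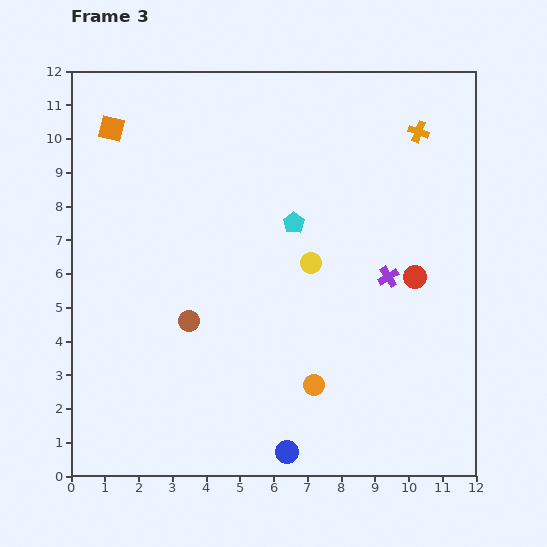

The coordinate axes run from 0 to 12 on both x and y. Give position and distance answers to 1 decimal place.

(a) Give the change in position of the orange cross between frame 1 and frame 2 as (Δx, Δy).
(0.1, 0.8)

The orange cross was at (10.1, 10.2) in frame 1 and (10.2, 11.0) in frame 2.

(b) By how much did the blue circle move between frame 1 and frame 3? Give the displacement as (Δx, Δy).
(1.4, -0.1)

The blue circle was at (5.0, 0.8) in frame 1 and (6.4, 0.7) in frame 3.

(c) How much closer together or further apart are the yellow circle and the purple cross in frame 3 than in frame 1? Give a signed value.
-9.3

Distance in frame 1: 11.6. Distance in frame 3: 2.3.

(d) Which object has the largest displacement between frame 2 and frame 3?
the purple cross

(moved 4.0; next 3.1)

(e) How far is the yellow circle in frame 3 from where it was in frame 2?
3.1

The yellow circle moved from (8.4, 3.5) to (7.1, 6.3), a distance of √(1.3² + 2.8²) ≈ 3.1.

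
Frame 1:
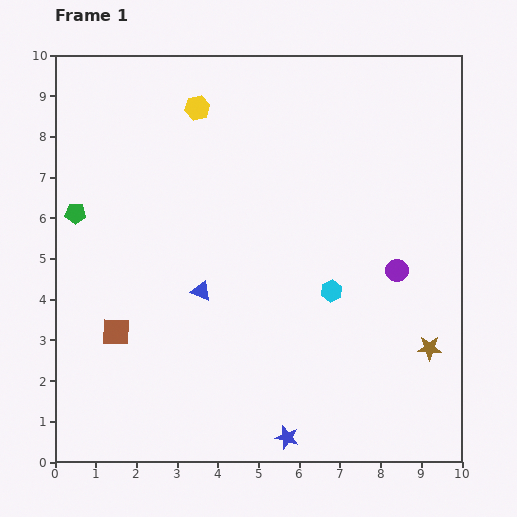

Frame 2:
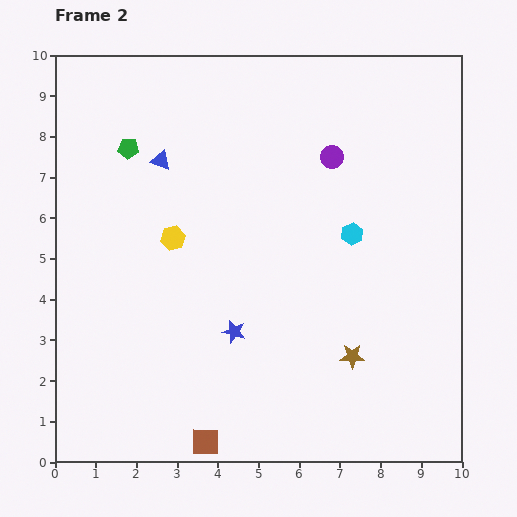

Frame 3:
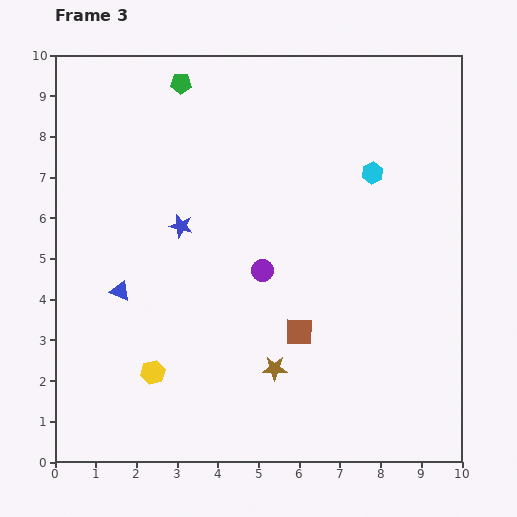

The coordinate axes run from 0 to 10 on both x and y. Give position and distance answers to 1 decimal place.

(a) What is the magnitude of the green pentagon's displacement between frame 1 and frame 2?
2.1

The green pentagon moved from (0.5, 6.1) to (1.8, 7.7), a distance of √(1.3² + 1.6²) ≈ 2.1.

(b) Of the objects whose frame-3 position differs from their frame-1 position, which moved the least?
the blue triangle

(moved 2.0)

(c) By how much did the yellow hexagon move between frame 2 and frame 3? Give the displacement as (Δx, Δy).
(-0.5, -3.3)

The yellow hexagon was at (2.9, 5.5) in frame 2 and (2.4, 2.2) in frame 3.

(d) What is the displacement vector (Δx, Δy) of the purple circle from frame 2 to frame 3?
(-1.7, -2.8)

The purple circle was at (6.8, 7.5) in frame 2 and (5.1, 4.7) in frame 3.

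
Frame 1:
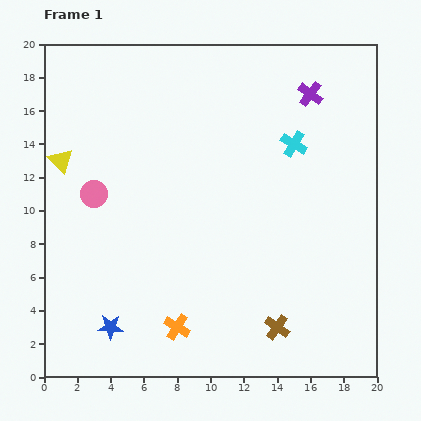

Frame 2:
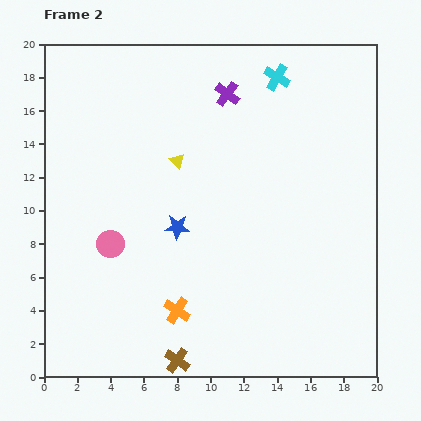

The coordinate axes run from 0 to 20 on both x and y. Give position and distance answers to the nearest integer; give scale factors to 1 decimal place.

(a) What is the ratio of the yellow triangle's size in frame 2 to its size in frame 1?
0.6×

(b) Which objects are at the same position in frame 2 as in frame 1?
none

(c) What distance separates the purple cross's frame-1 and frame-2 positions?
5

The purple cross moved from (16, 17) to (11, 17), a distance of √(5² + 0²) ≈ 5.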